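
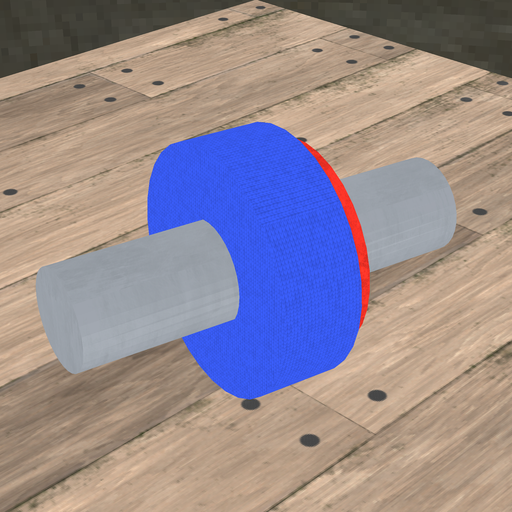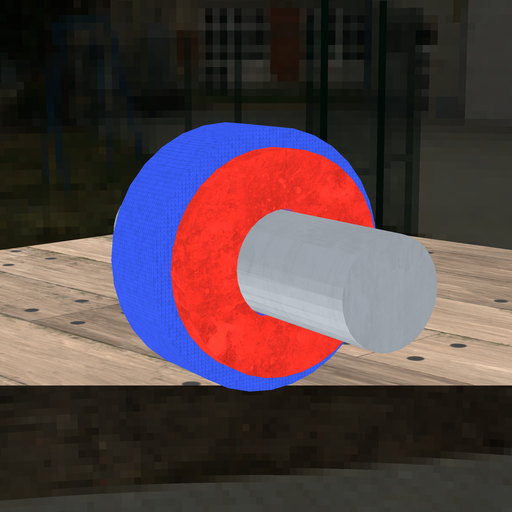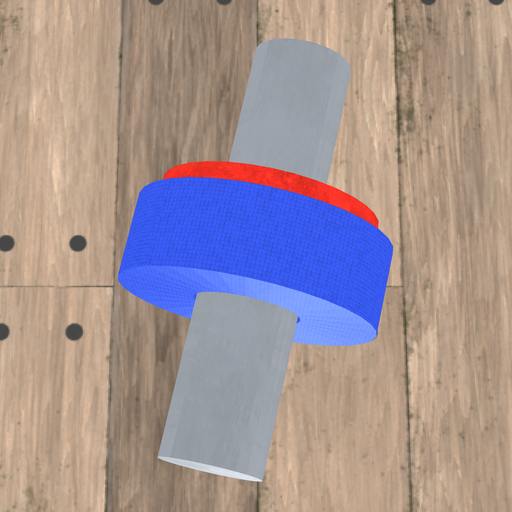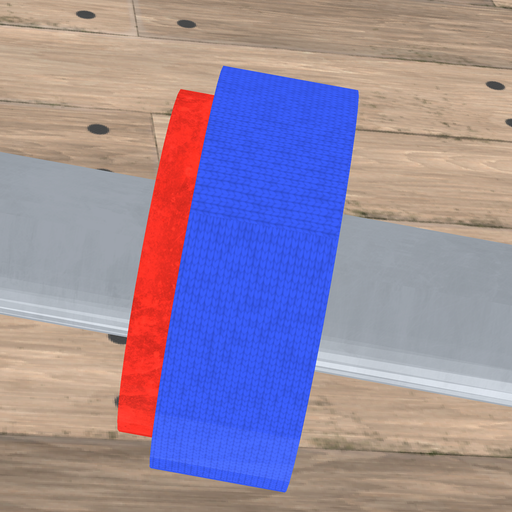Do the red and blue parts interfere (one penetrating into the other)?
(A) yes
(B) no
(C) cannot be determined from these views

(A) yes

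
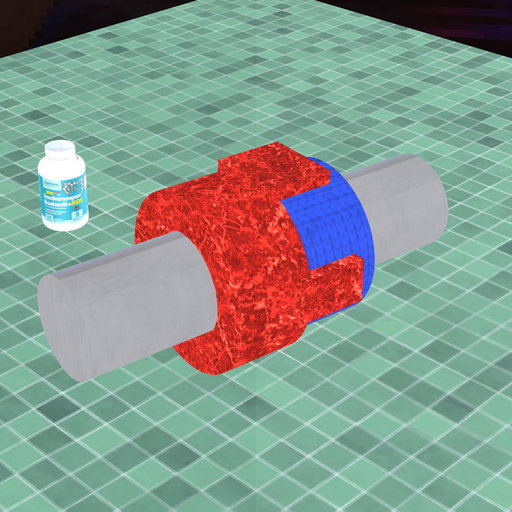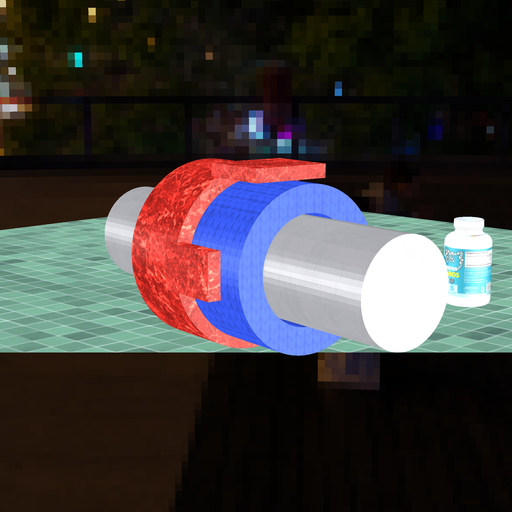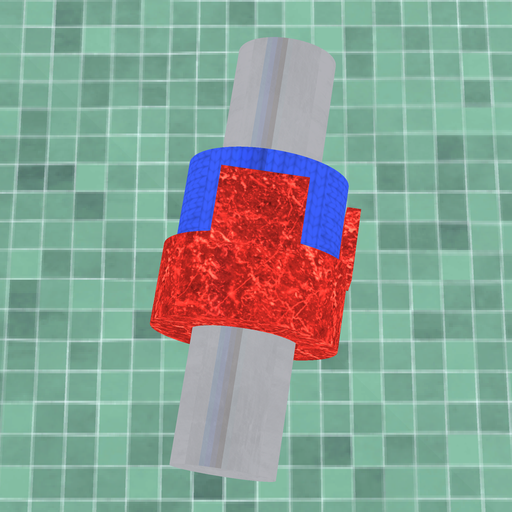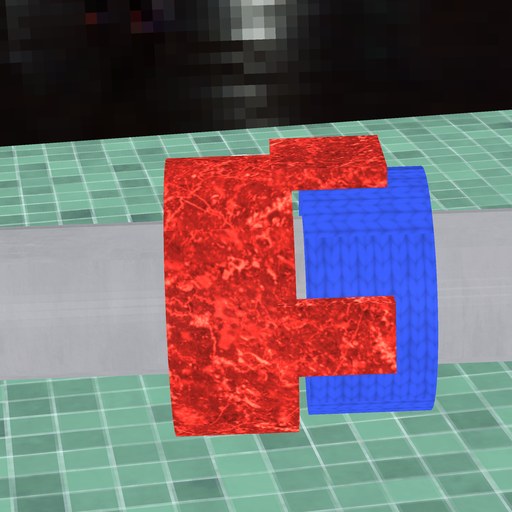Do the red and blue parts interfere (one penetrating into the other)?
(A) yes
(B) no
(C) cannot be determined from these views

(B) no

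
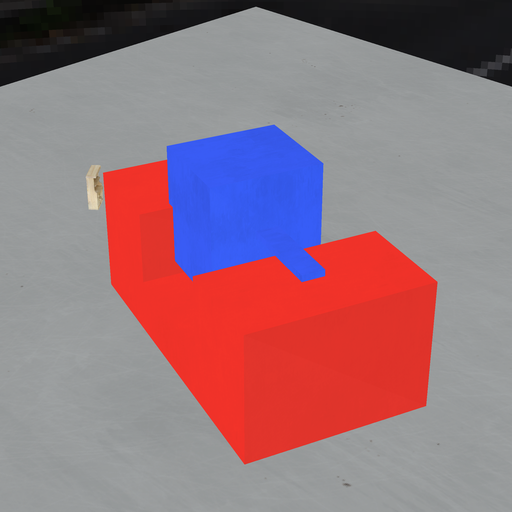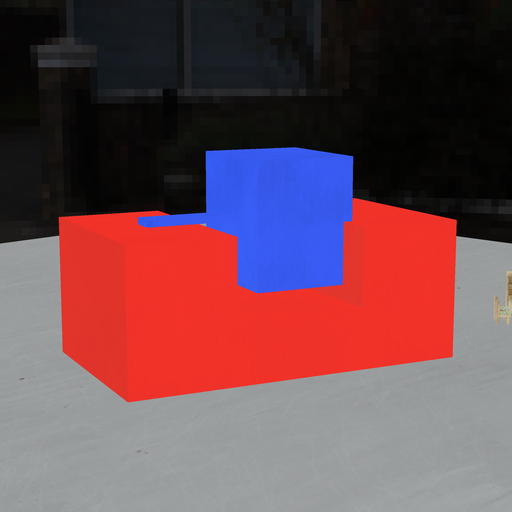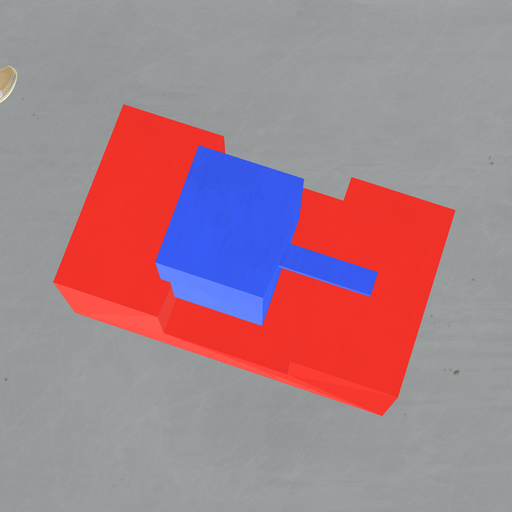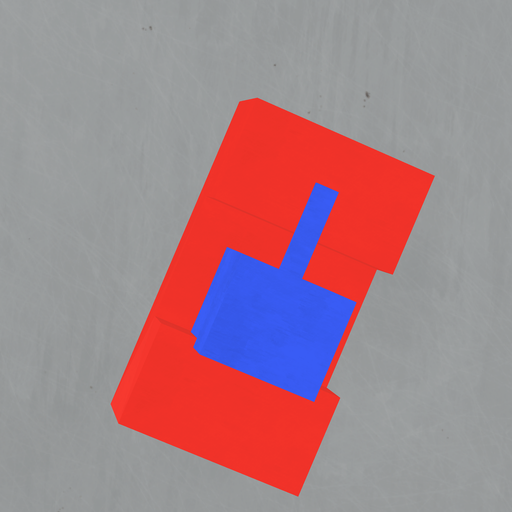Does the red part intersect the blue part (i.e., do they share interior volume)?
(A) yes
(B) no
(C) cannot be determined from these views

(A) yes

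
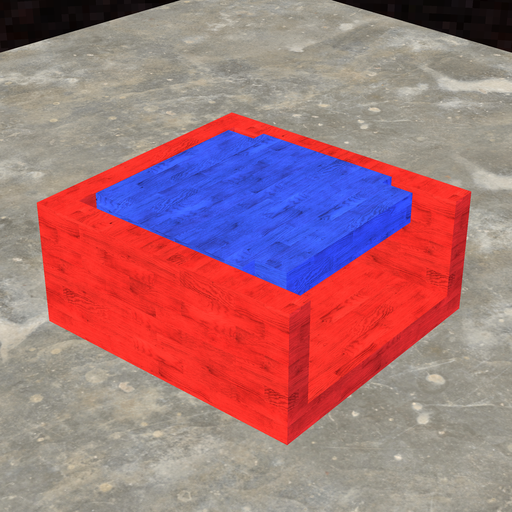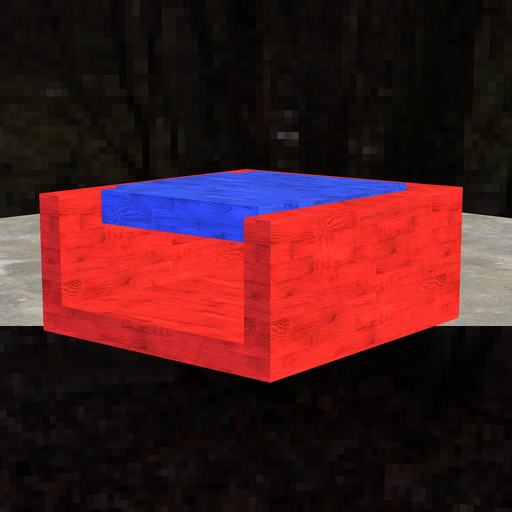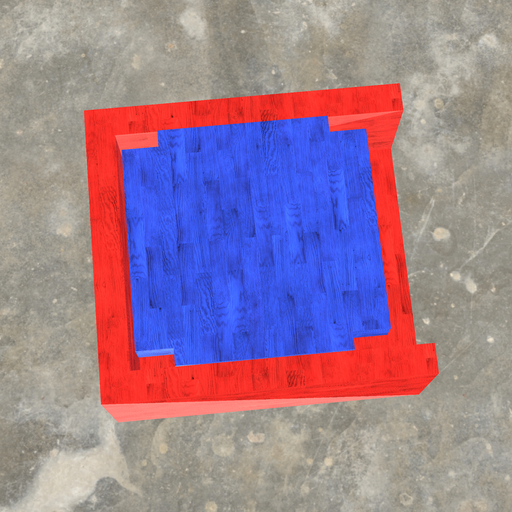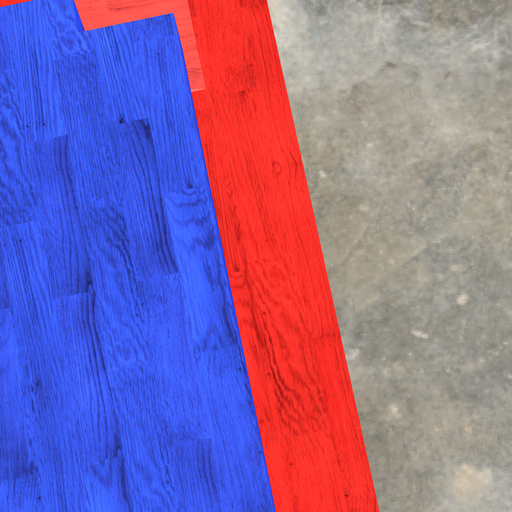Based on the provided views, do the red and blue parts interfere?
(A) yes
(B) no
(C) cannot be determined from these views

(B) no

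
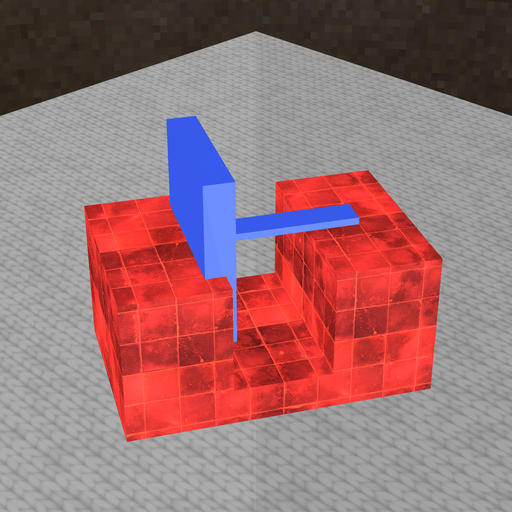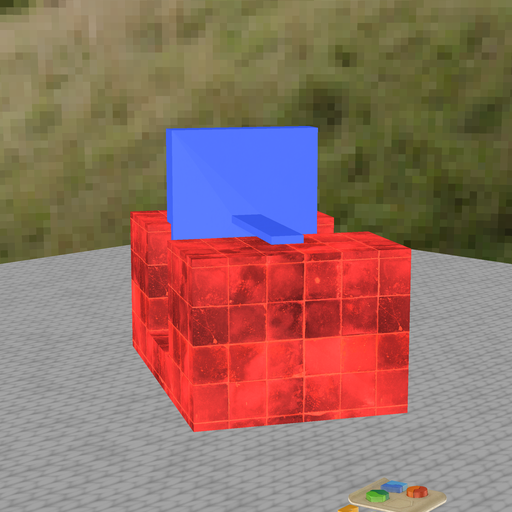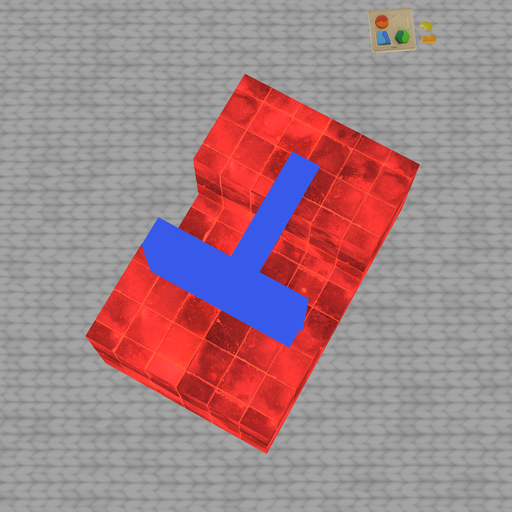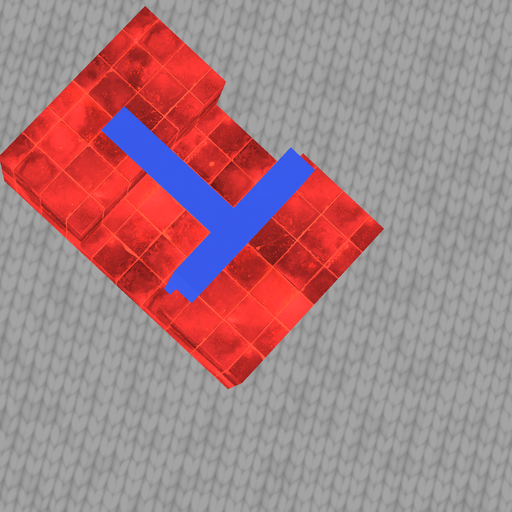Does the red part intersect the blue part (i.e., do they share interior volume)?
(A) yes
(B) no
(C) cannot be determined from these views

(A) yes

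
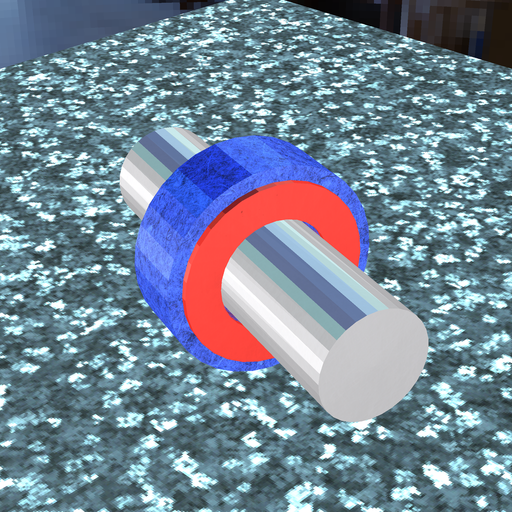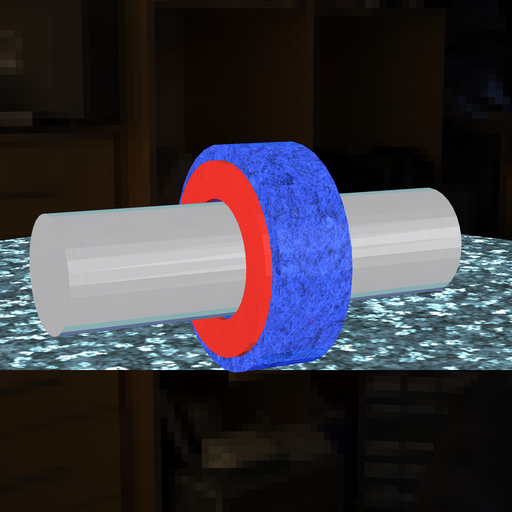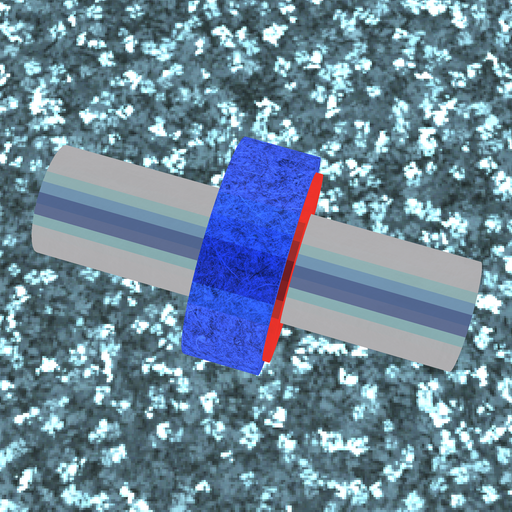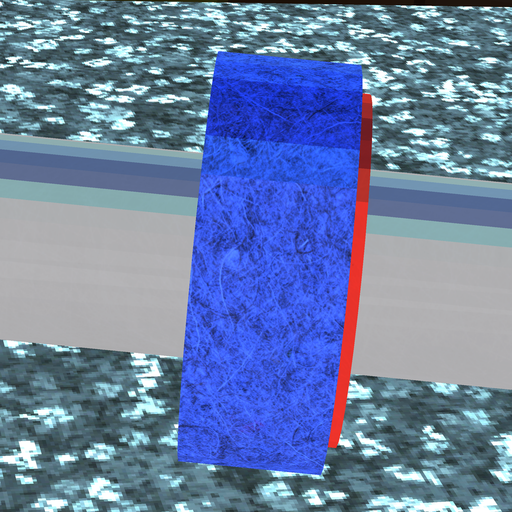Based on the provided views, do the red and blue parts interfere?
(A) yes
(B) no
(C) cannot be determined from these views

(A) yes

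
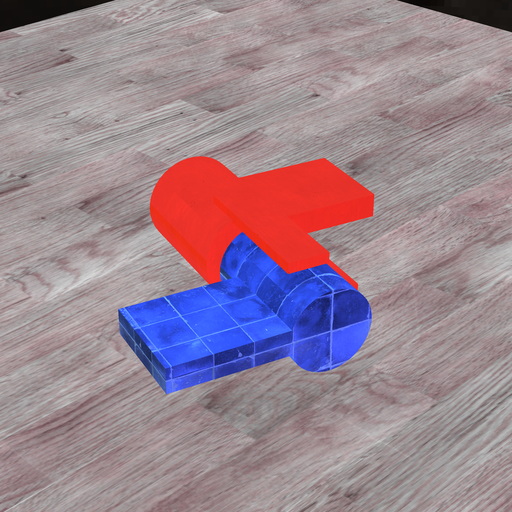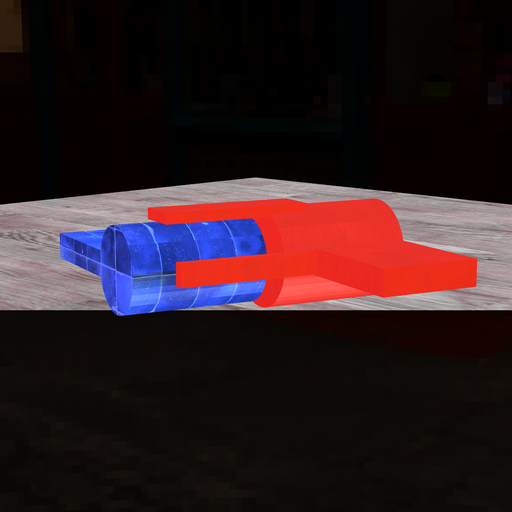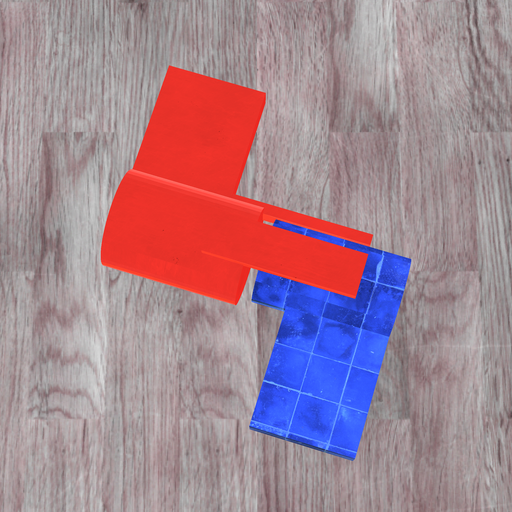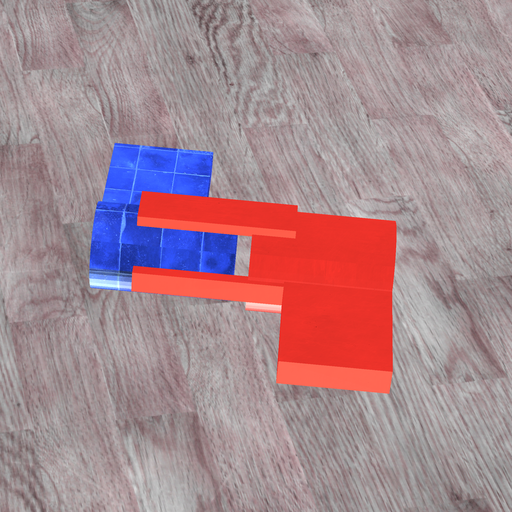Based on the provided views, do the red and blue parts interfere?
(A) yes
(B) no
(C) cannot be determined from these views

(B) no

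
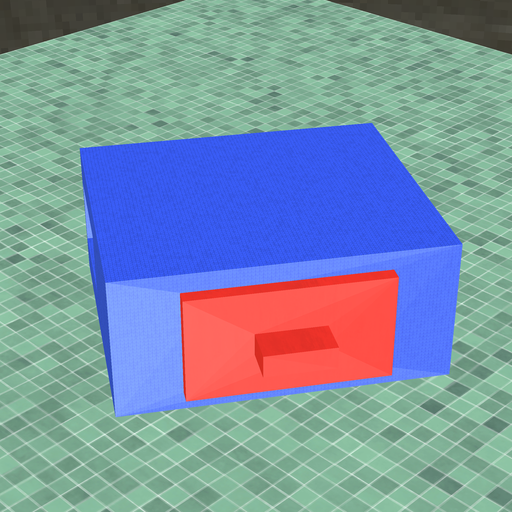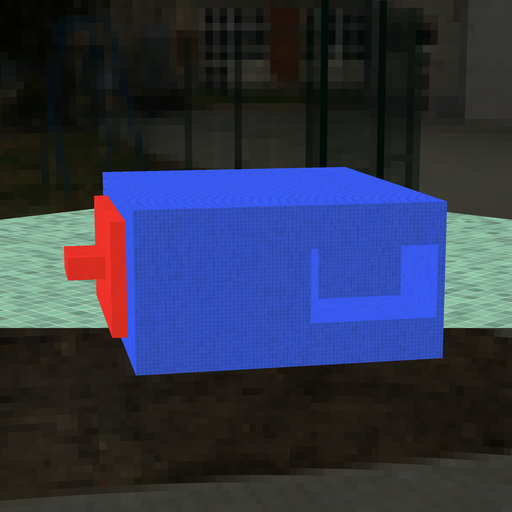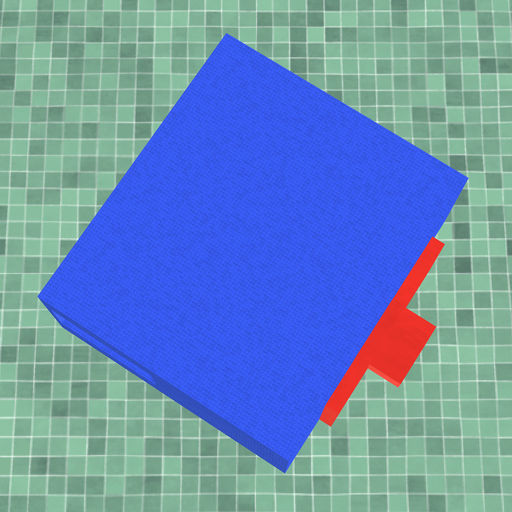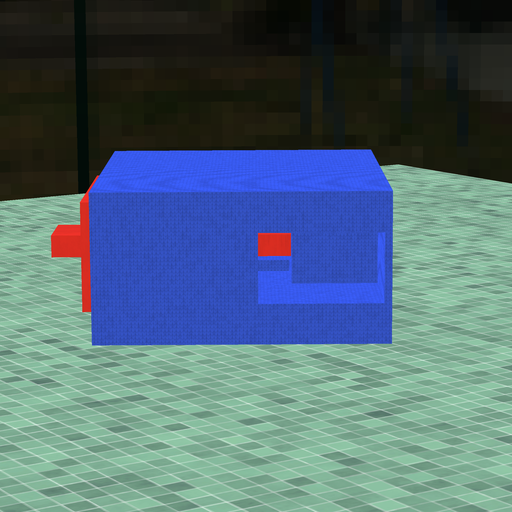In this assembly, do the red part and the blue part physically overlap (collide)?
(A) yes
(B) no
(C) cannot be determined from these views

(A) yes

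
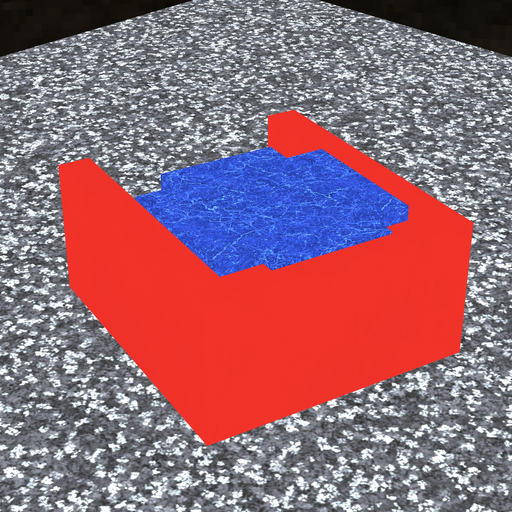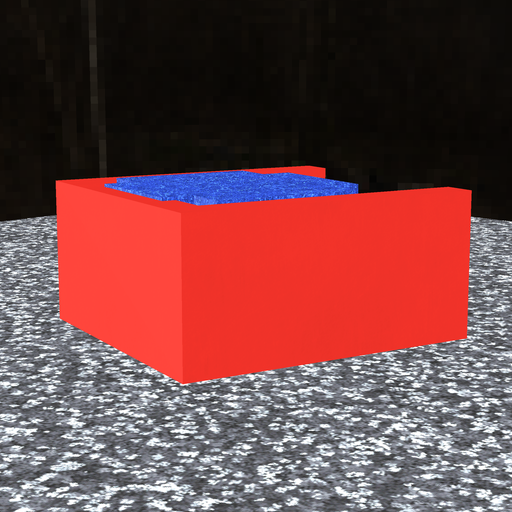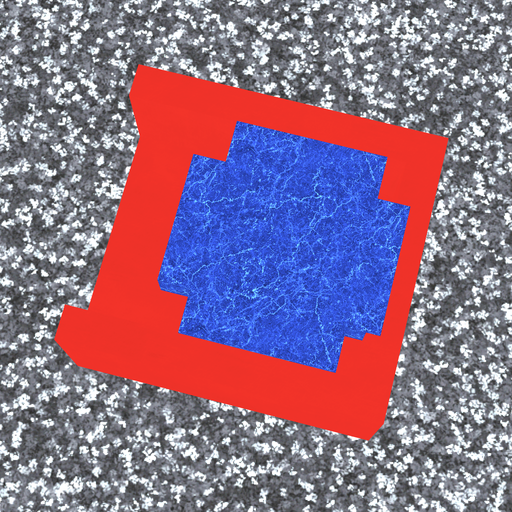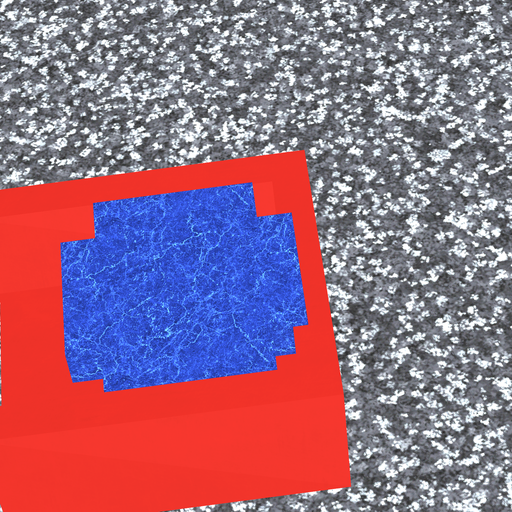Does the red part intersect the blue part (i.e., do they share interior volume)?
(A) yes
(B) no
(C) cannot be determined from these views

(A) yes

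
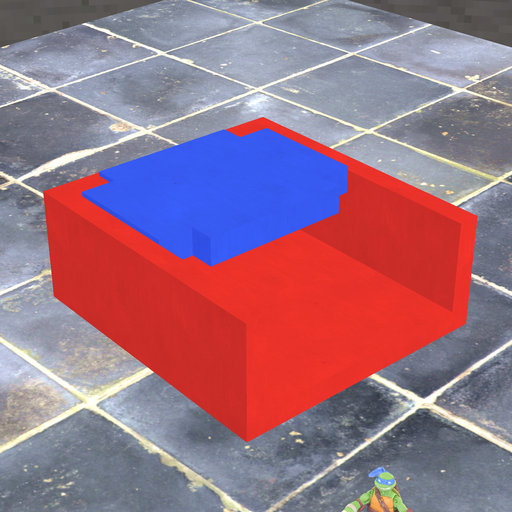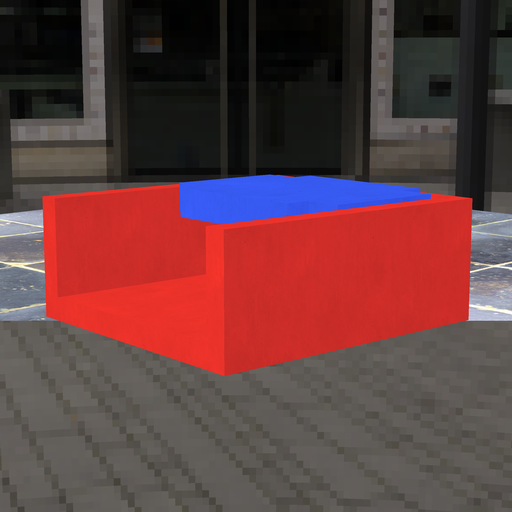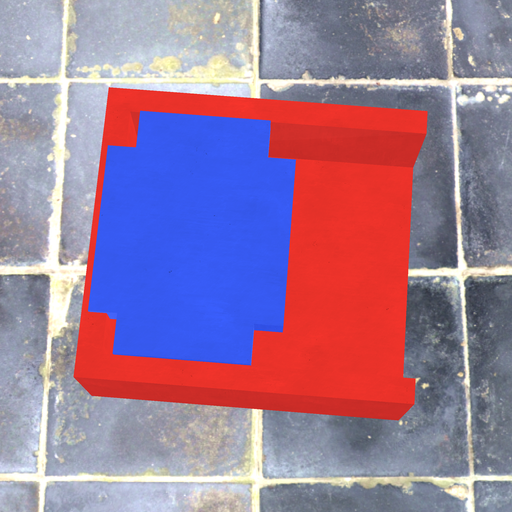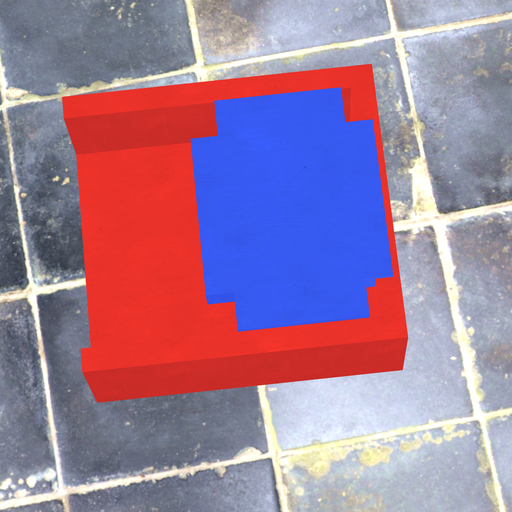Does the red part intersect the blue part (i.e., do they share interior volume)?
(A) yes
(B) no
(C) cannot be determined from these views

(A) yes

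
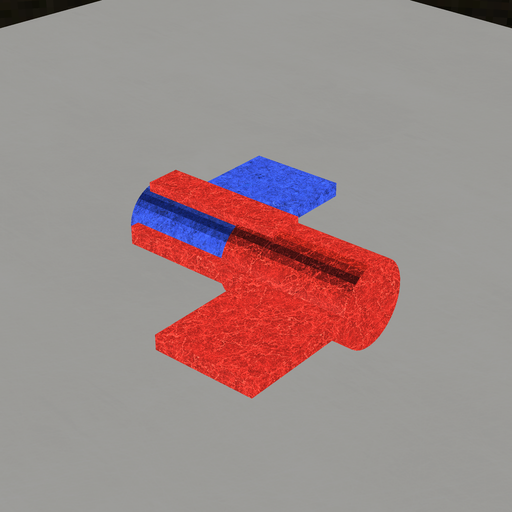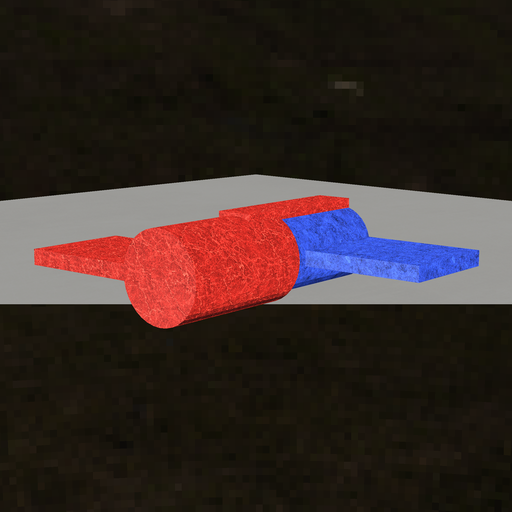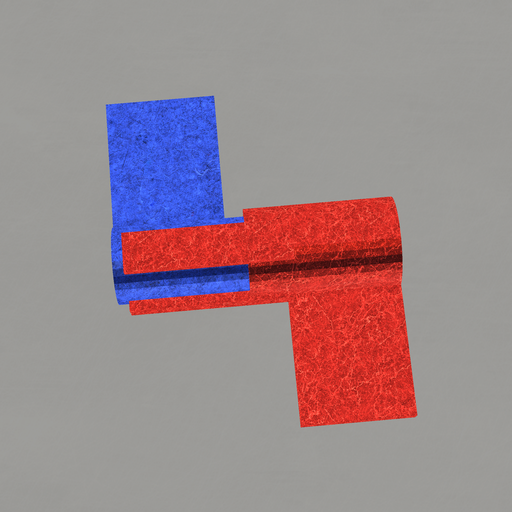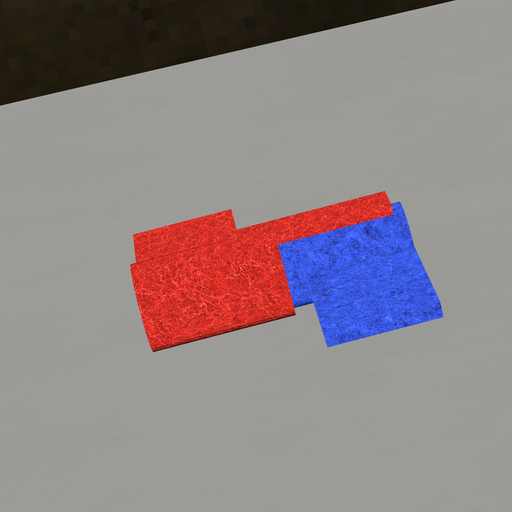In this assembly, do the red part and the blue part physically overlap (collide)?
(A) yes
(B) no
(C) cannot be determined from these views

(A) yes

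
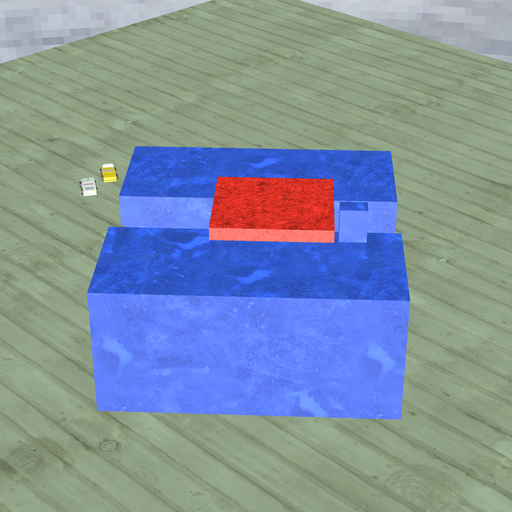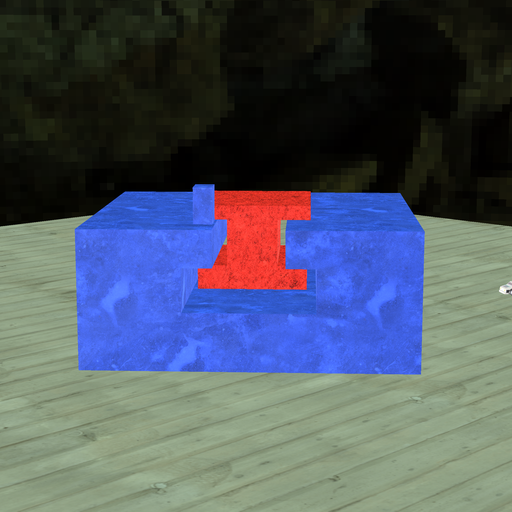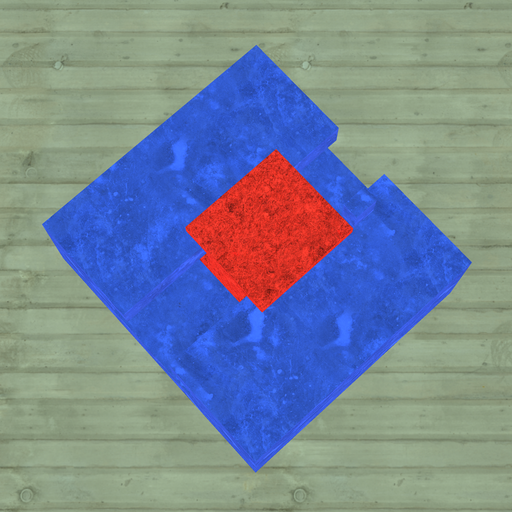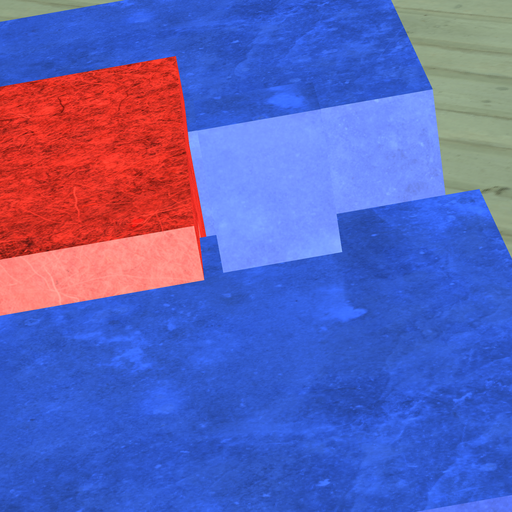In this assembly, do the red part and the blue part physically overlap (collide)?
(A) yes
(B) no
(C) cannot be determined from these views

(B) no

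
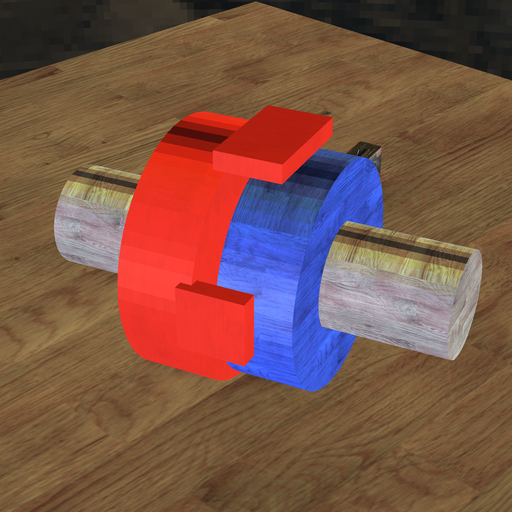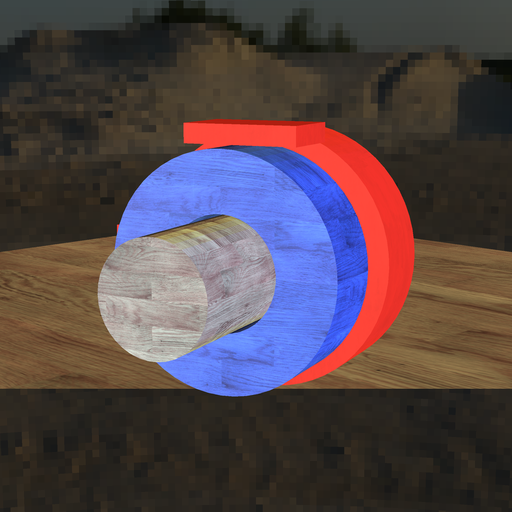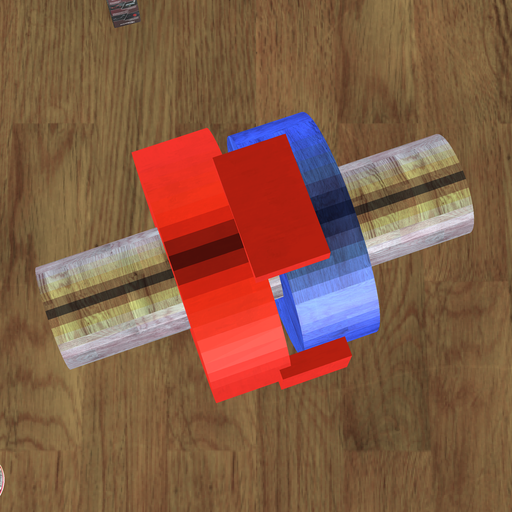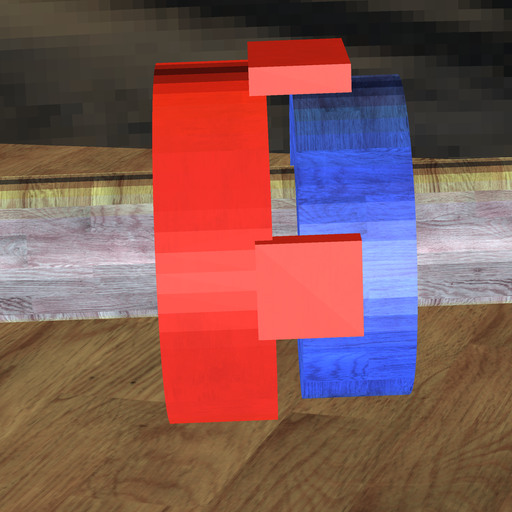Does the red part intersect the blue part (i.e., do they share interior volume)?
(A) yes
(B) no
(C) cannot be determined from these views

(B) no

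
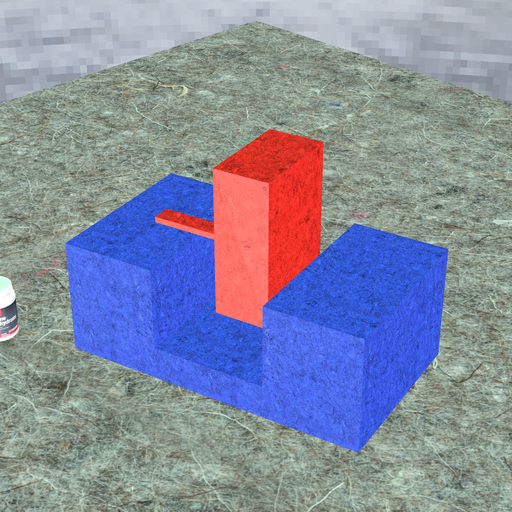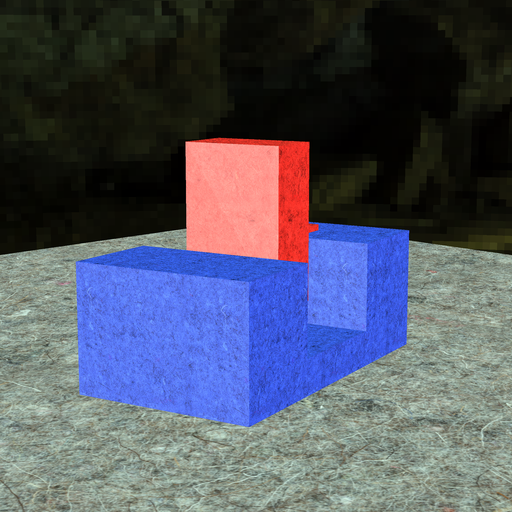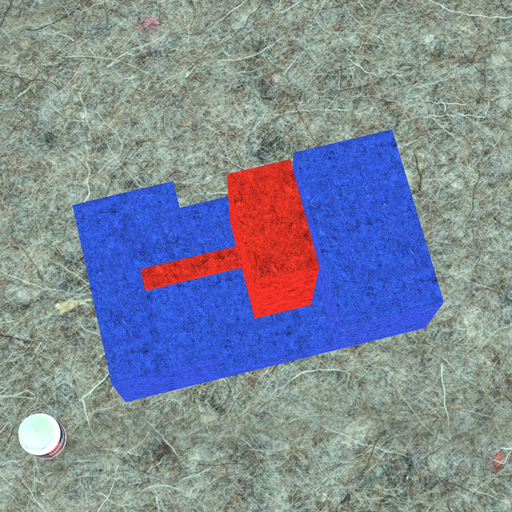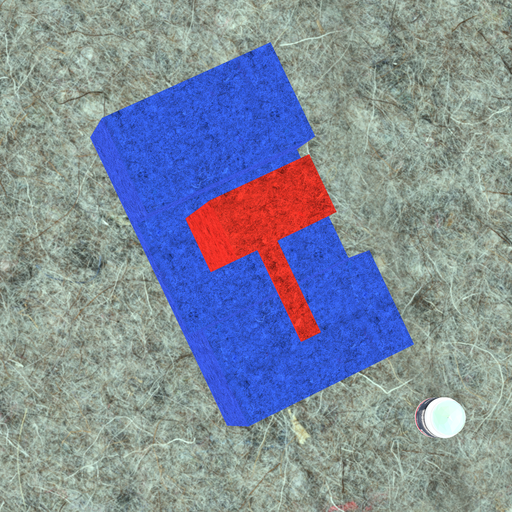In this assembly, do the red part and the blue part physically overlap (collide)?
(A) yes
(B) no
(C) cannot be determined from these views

(B) no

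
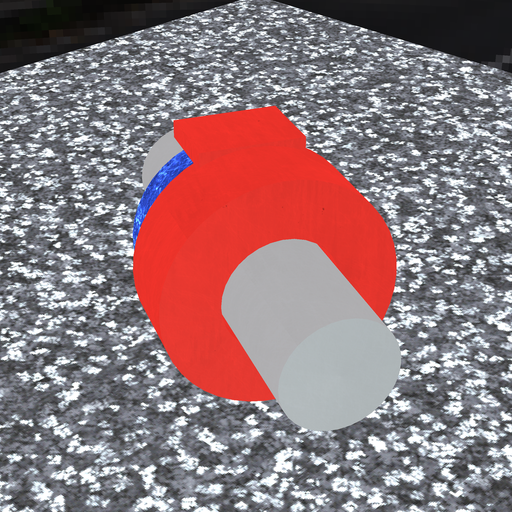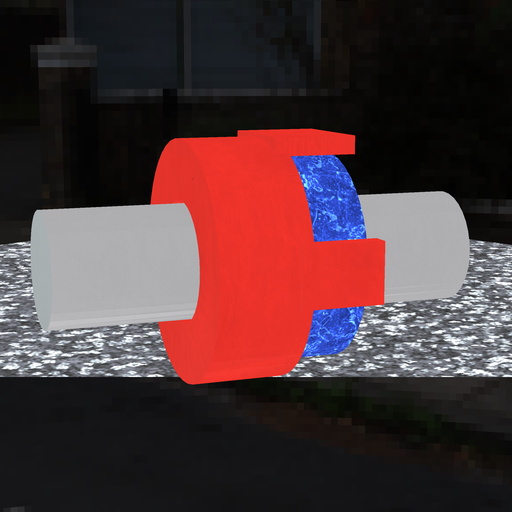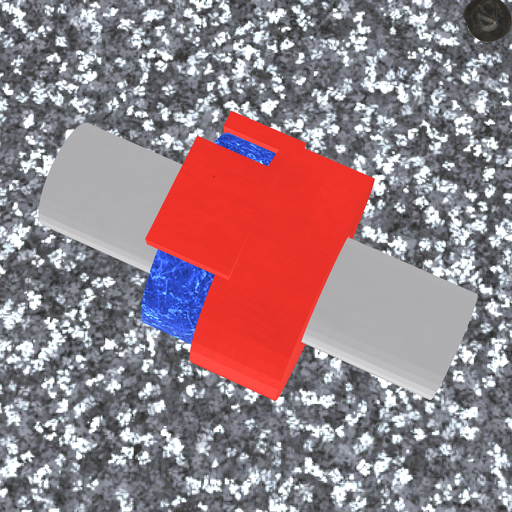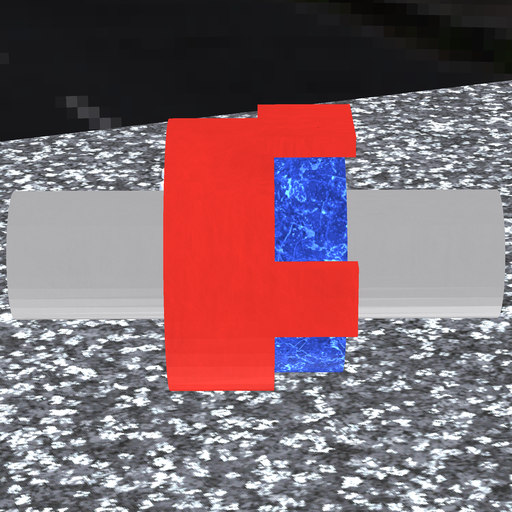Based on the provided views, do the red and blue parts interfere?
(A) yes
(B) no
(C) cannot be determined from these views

(A) yes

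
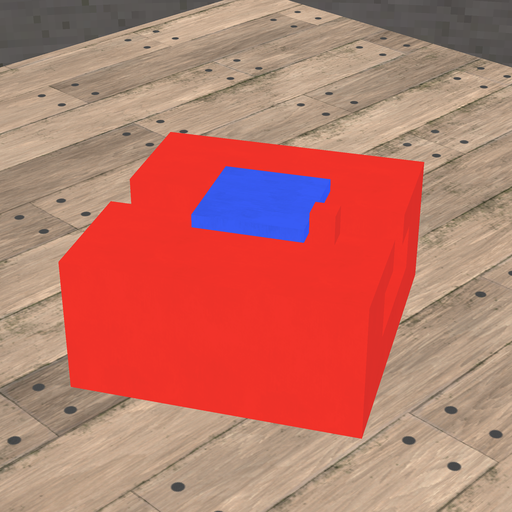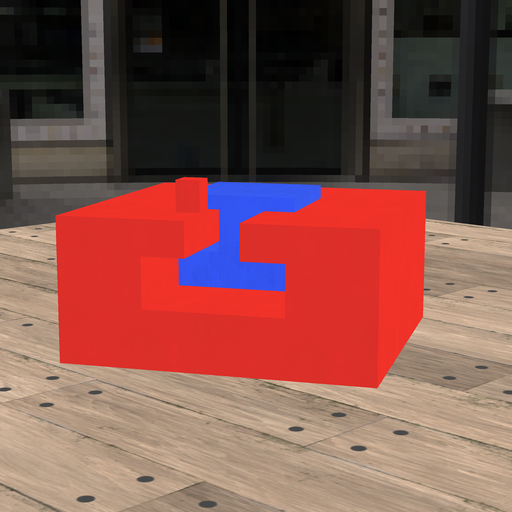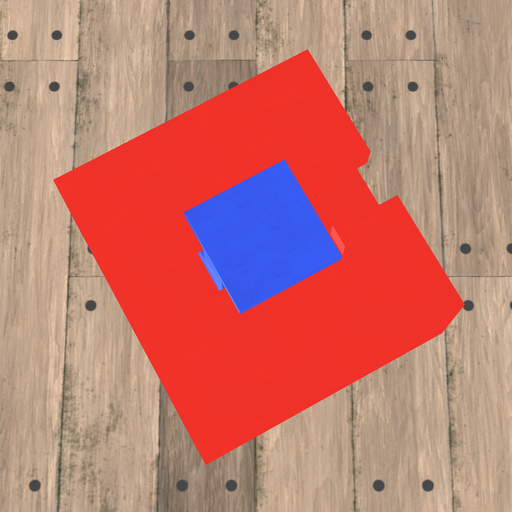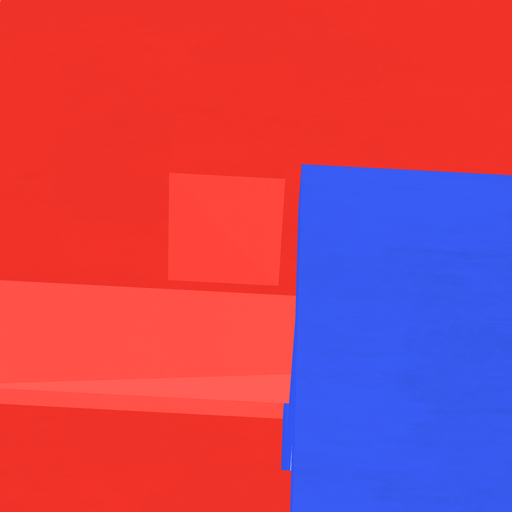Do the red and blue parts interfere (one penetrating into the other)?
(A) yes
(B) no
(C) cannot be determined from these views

(B) no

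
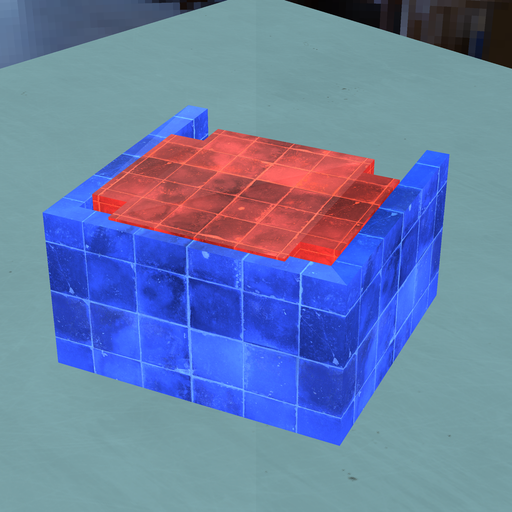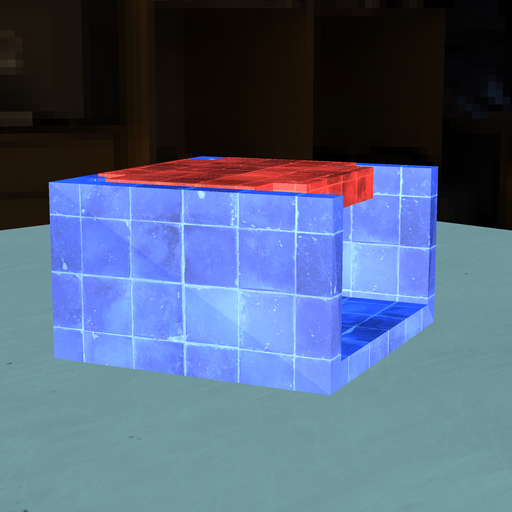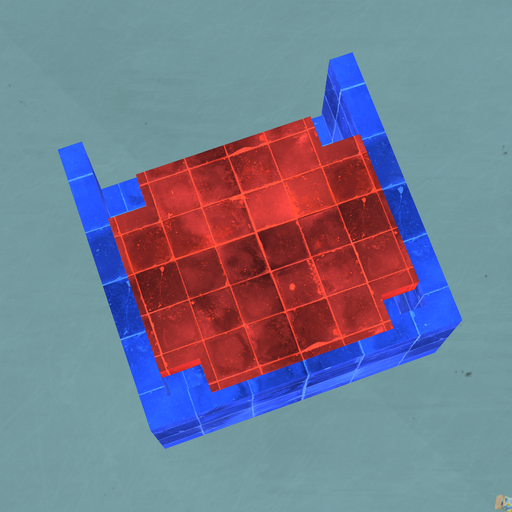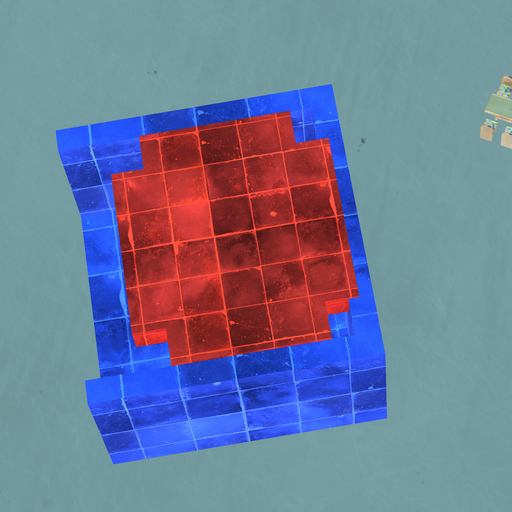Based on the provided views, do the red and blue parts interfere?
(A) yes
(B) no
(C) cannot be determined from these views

(A) yes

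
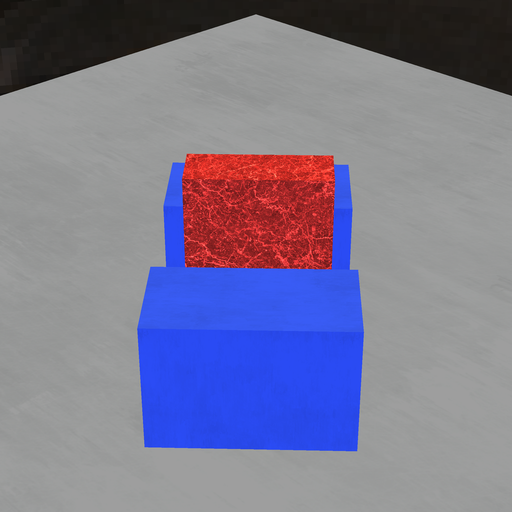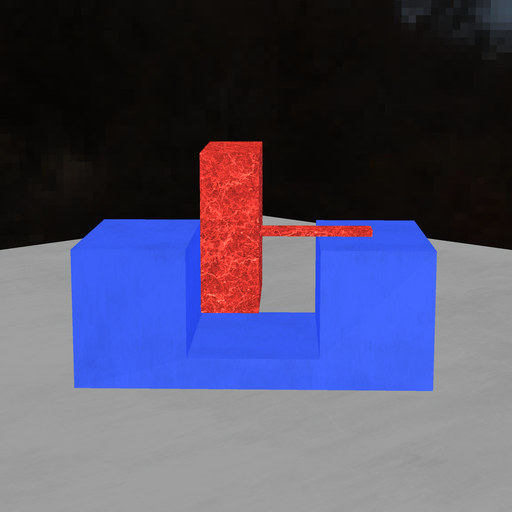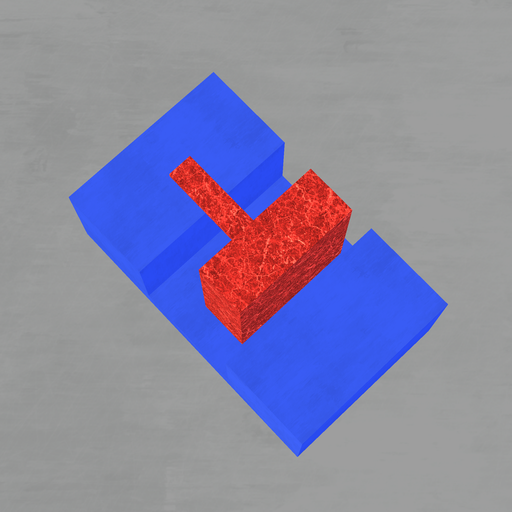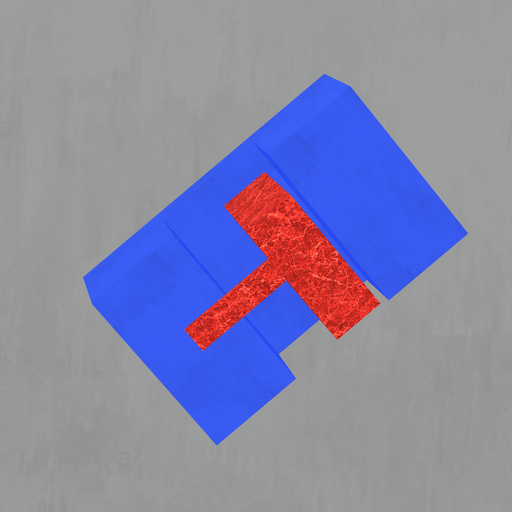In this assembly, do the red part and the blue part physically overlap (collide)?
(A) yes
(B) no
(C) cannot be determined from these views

(B) no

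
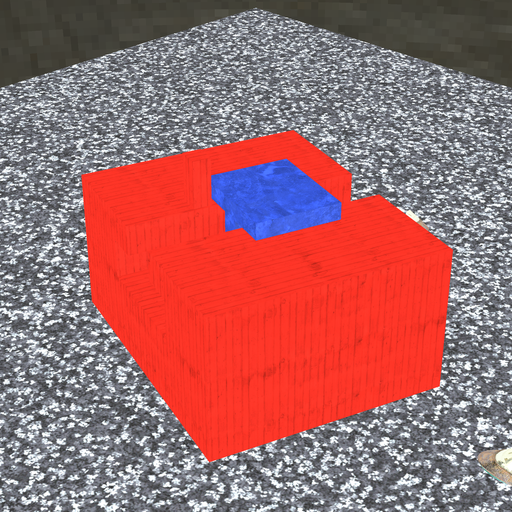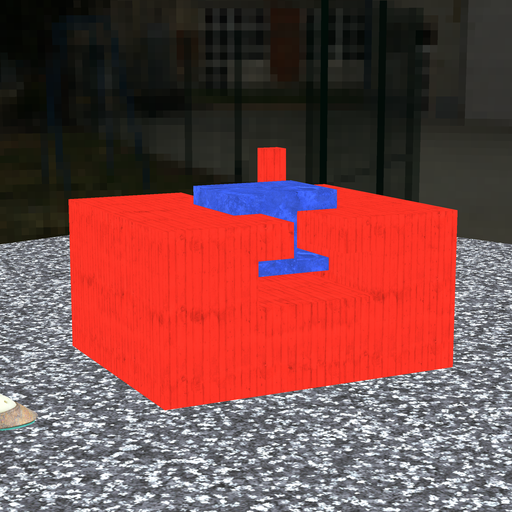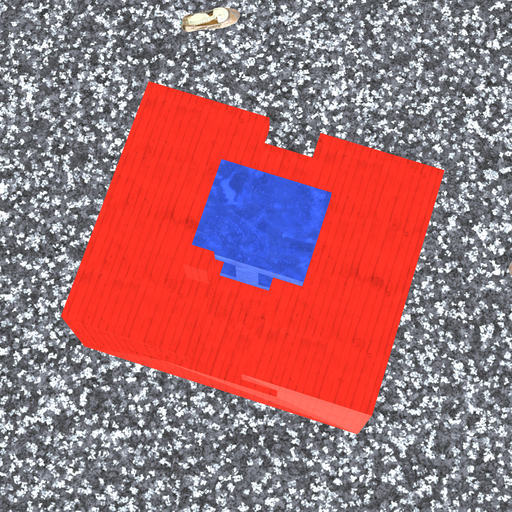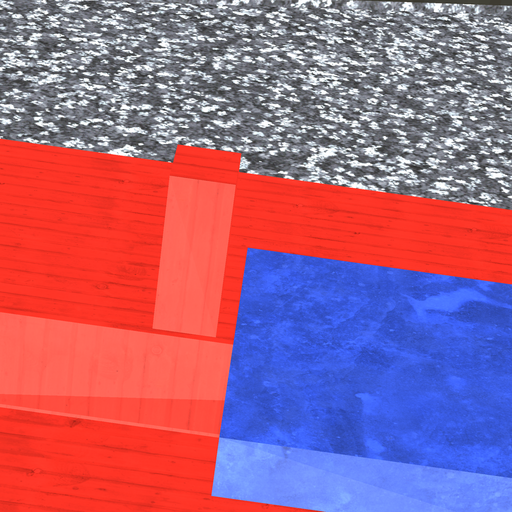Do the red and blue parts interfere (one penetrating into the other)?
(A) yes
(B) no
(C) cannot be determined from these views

(B) no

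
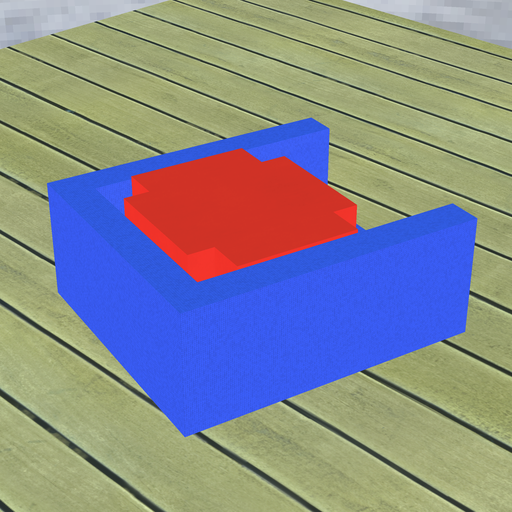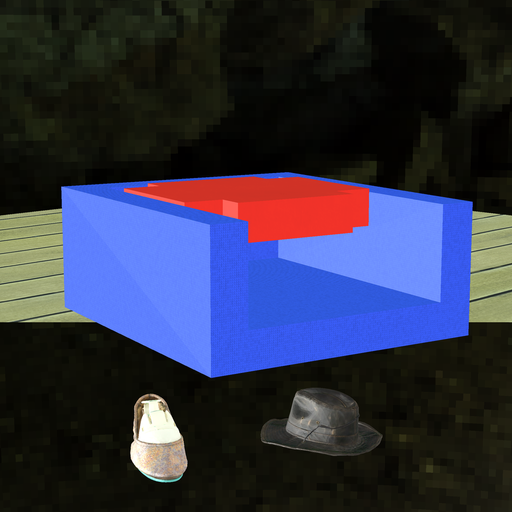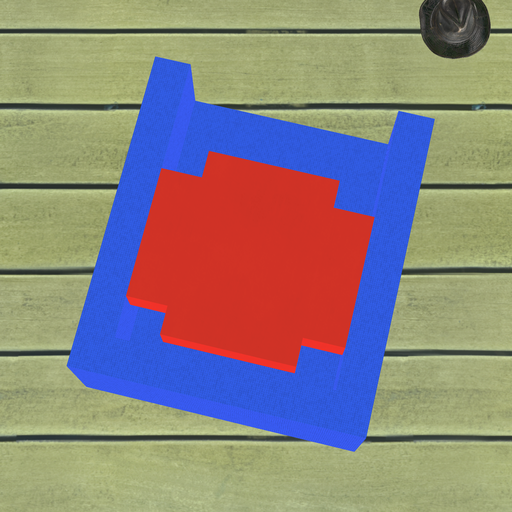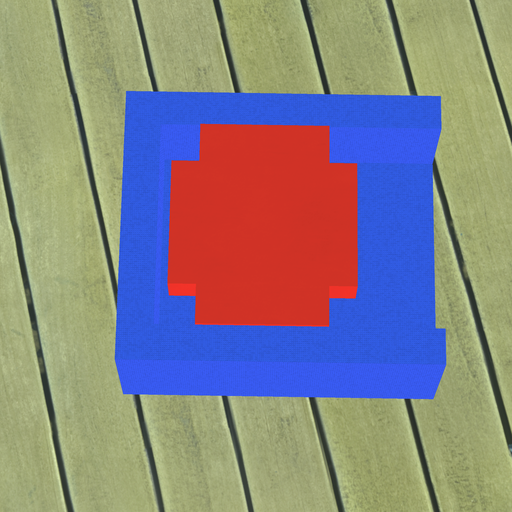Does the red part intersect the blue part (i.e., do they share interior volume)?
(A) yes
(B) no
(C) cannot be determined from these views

(B) no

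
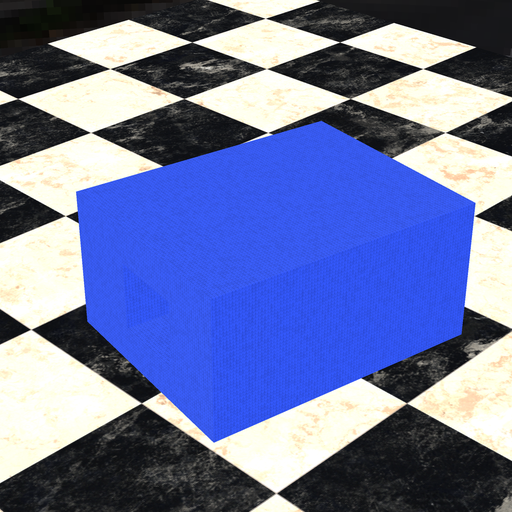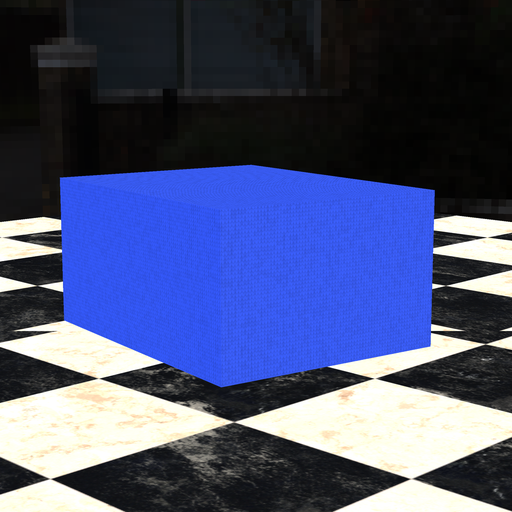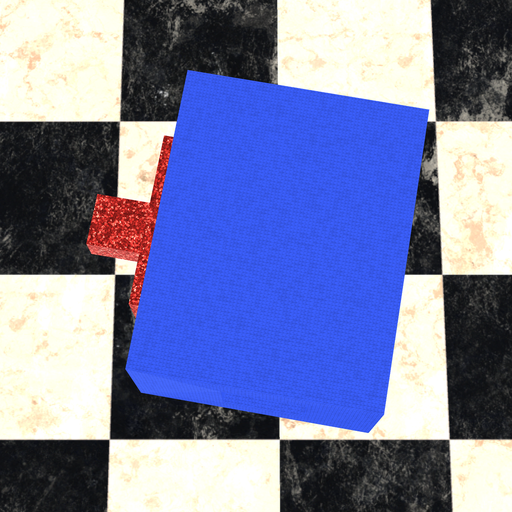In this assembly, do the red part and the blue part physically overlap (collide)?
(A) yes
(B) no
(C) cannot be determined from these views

(C) cannot be determined from these views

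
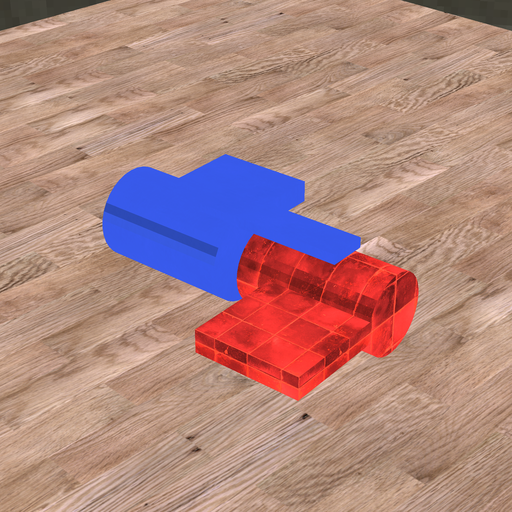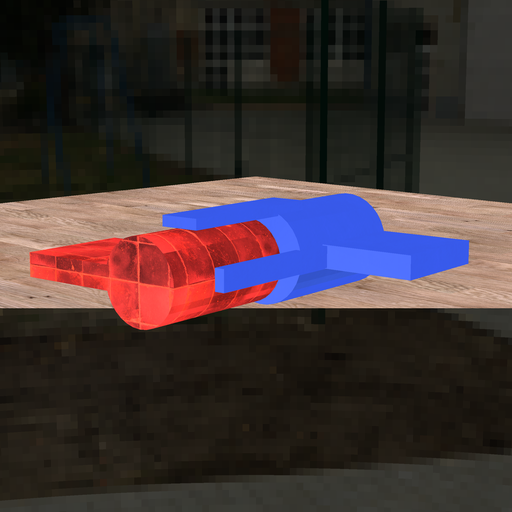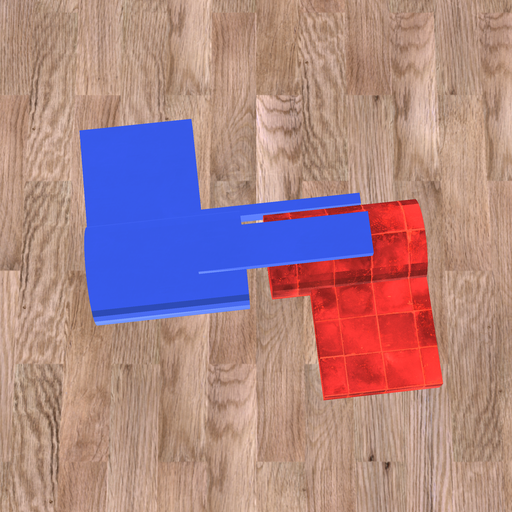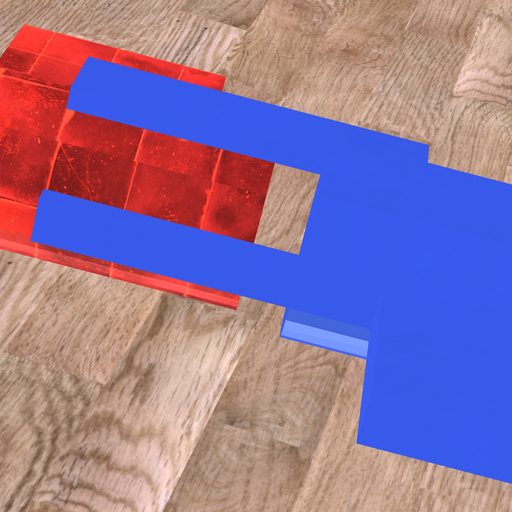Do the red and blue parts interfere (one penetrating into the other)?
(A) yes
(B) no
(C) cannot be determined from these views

(B) no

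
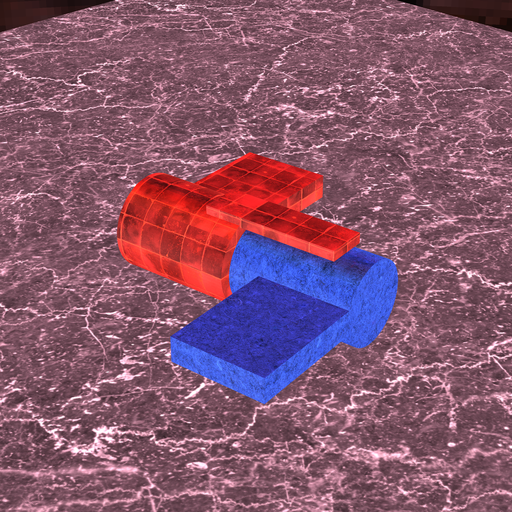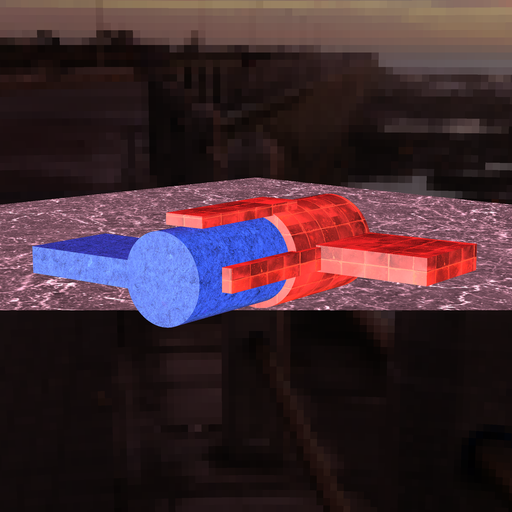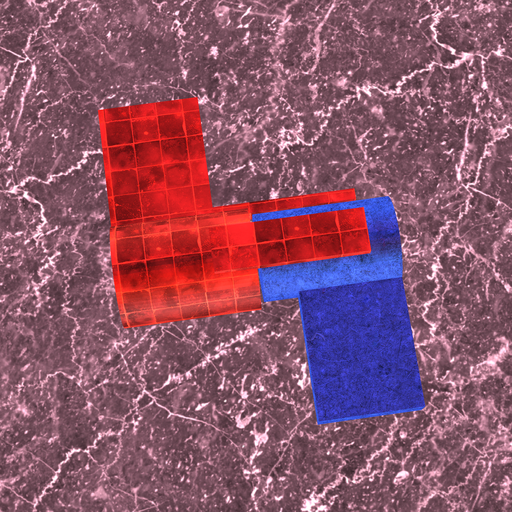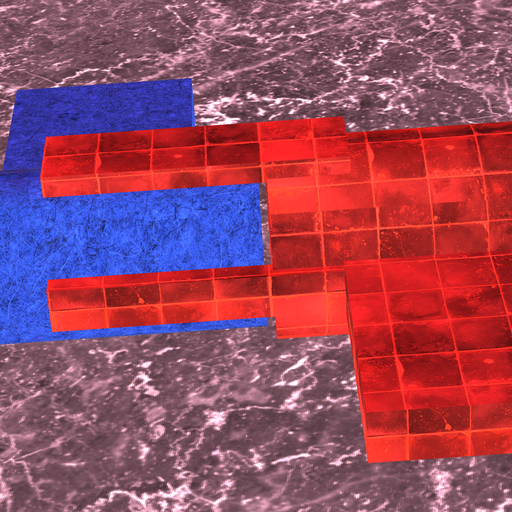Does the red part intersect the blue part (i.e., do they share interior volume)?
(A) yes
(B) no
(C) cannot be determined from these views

(B) no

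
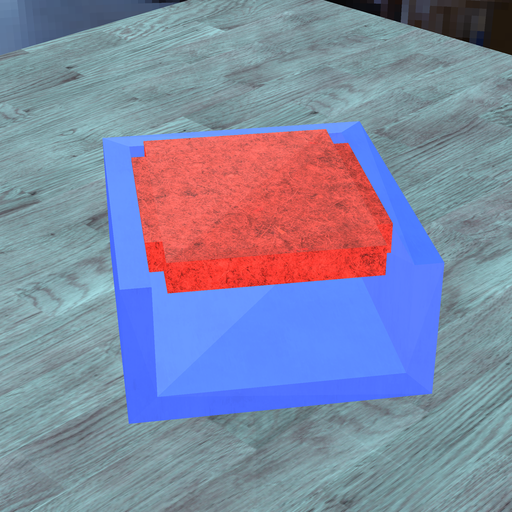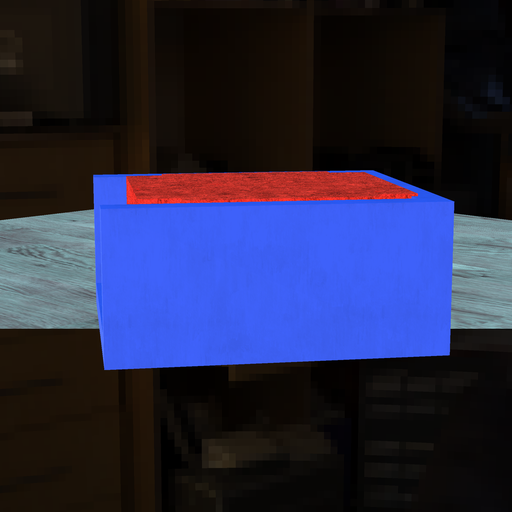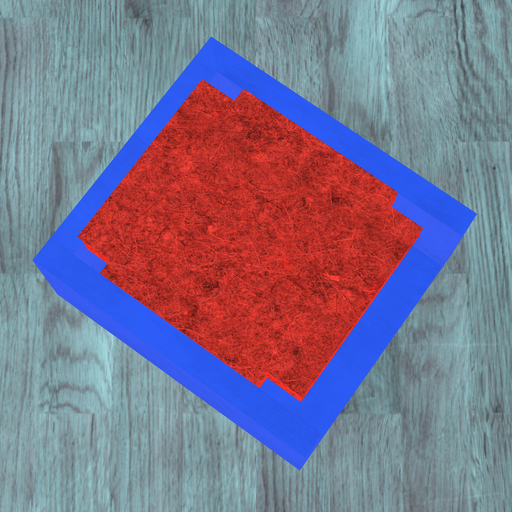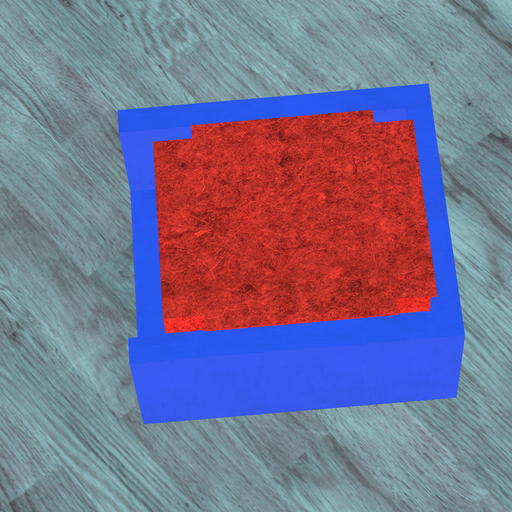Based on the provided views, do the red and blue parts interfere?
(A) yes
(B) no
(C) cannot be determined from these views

(A) yes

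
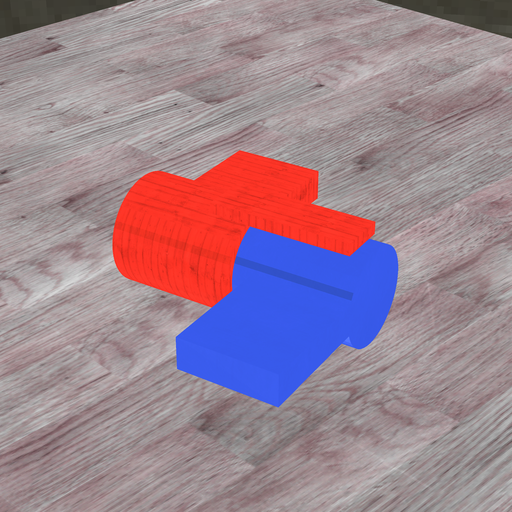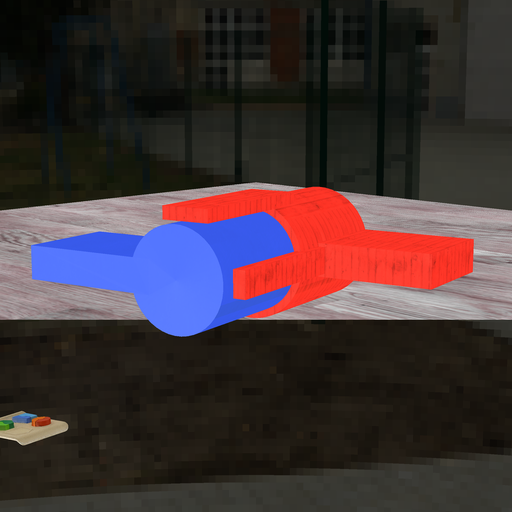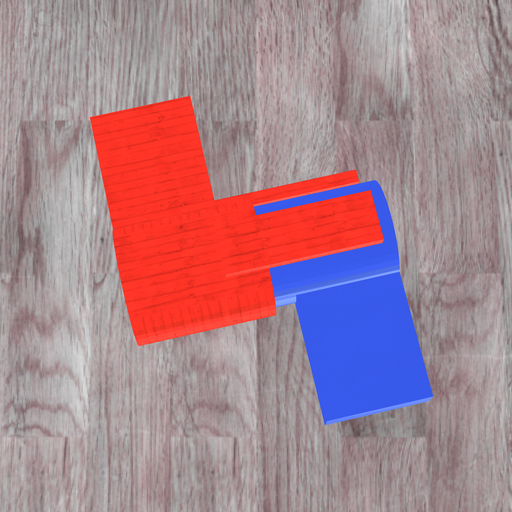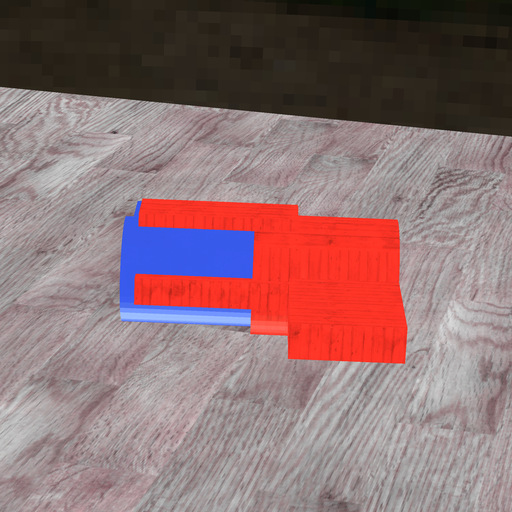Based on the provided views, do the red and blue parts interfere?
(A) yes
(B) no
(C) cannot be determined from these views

(A) yes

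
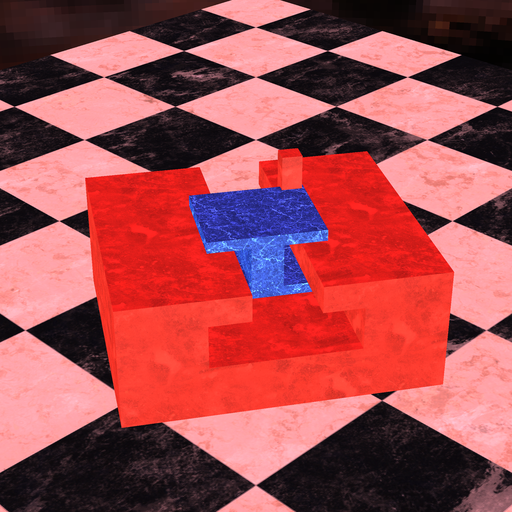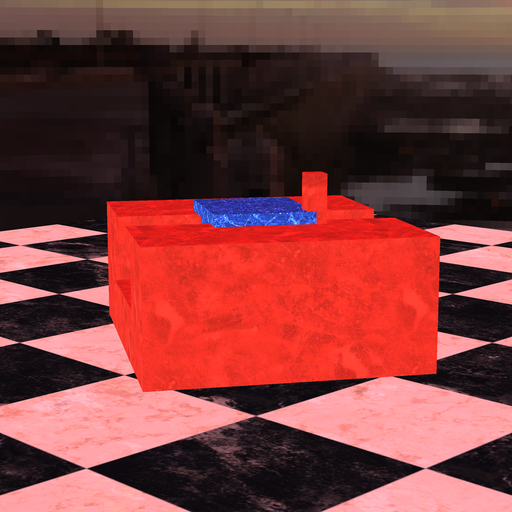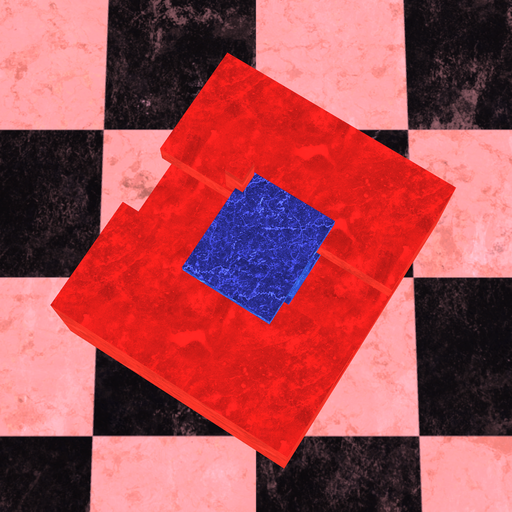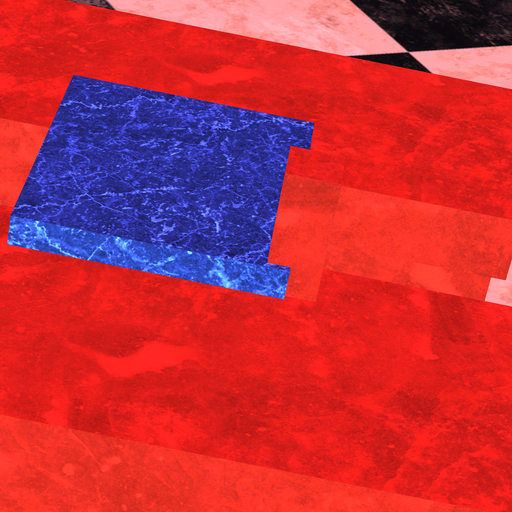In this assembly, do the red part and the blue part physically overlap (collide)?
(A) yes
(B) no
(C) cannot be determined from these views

(A) yes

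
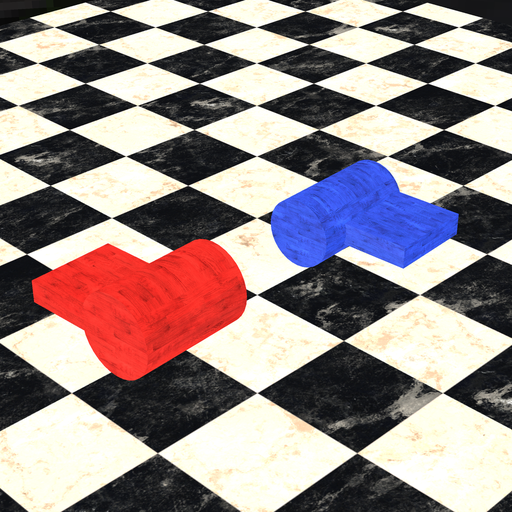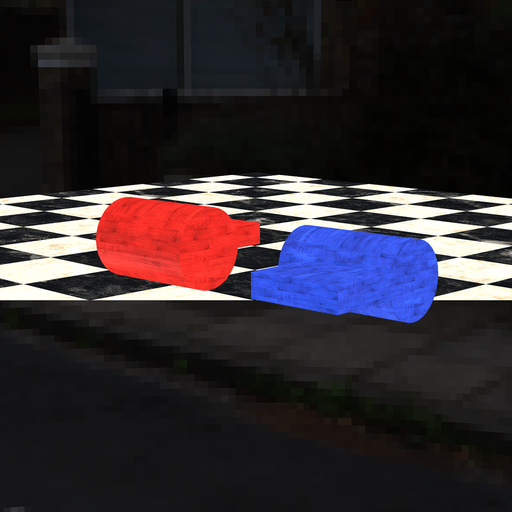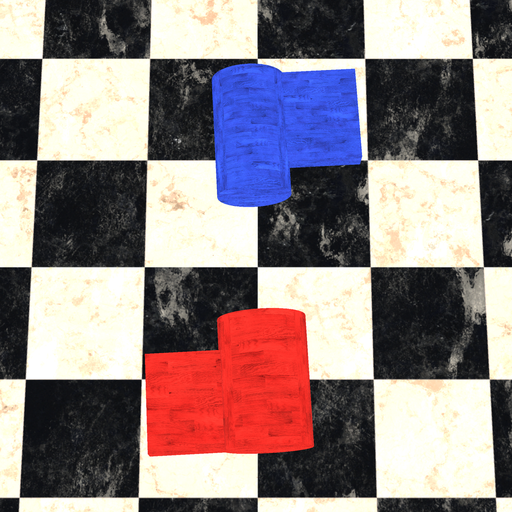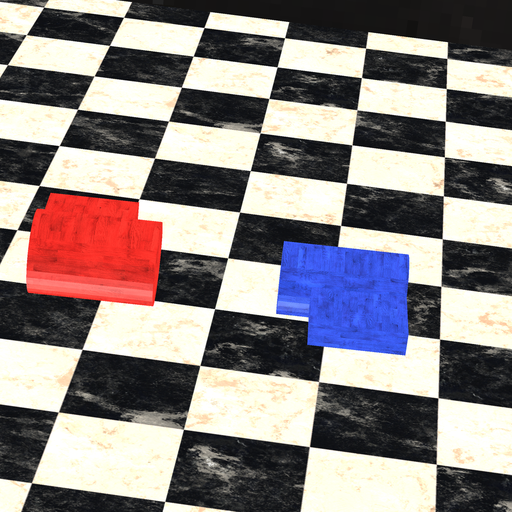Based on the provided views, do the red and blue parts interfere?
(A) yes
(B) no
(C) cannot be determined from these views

(B) no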